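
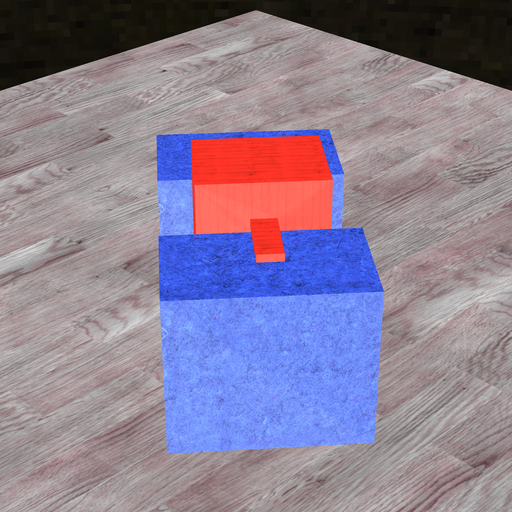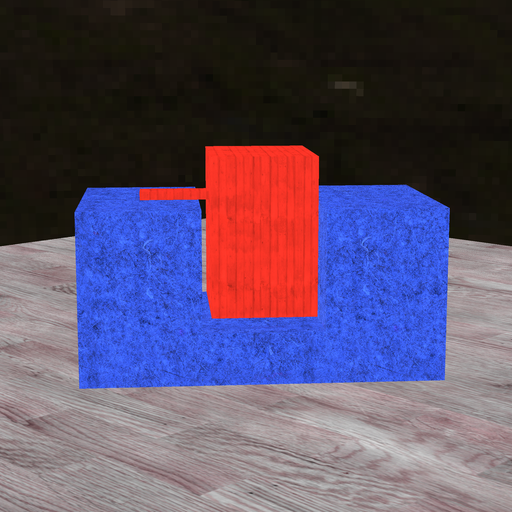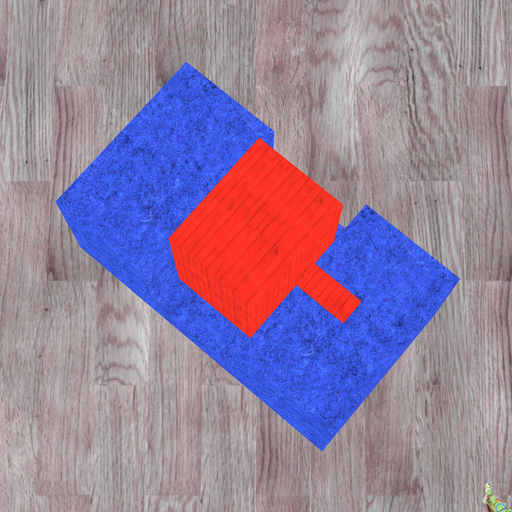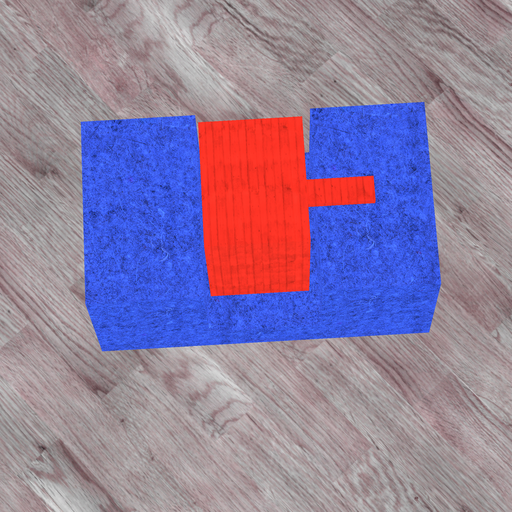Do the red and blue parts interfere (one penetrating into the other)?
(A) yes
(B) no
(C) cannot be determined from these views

(B) no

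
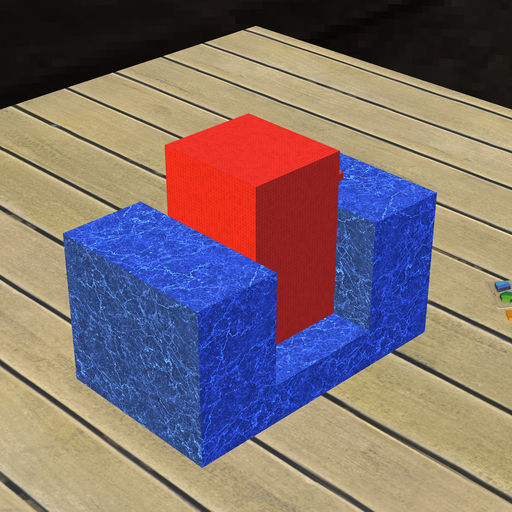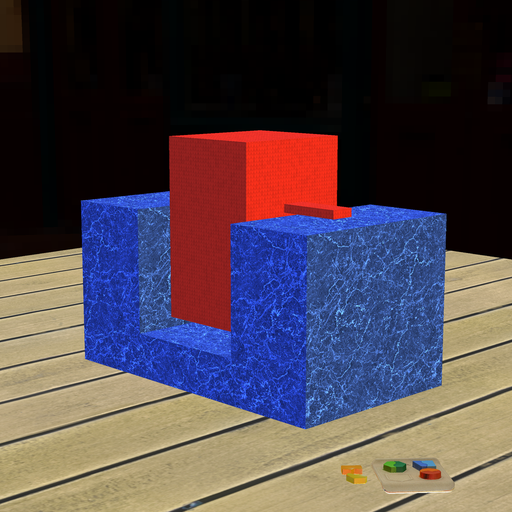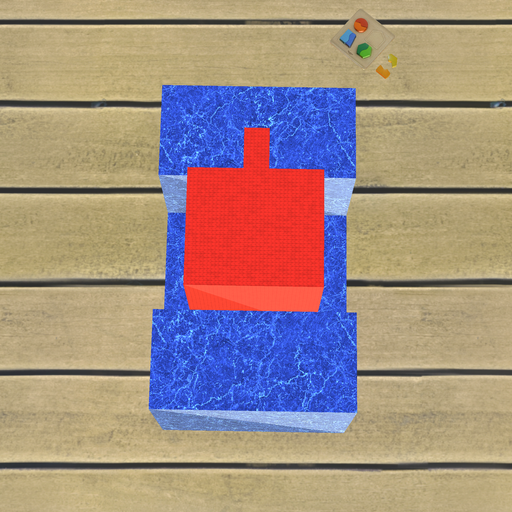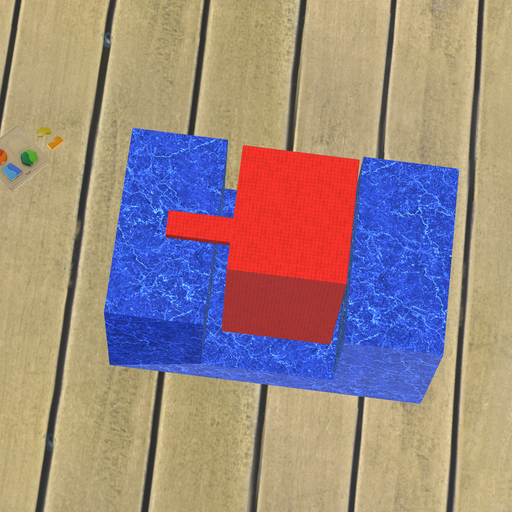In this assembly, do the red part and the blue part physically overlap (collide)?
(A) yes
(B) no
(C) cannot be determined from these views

(B) no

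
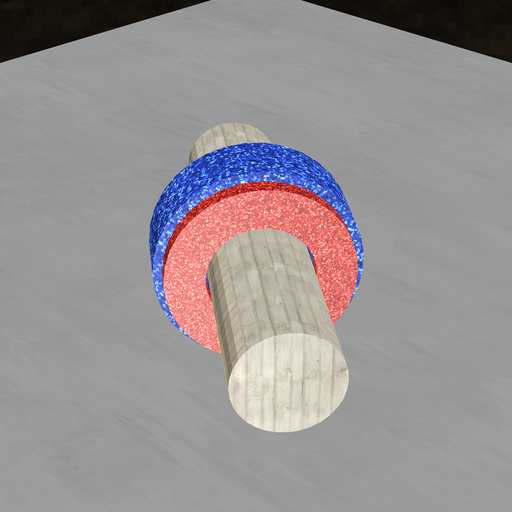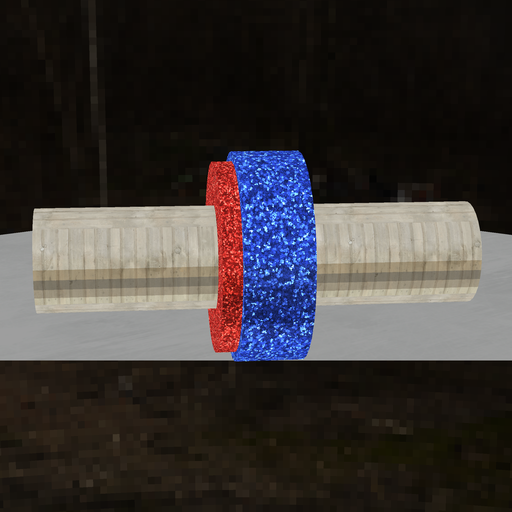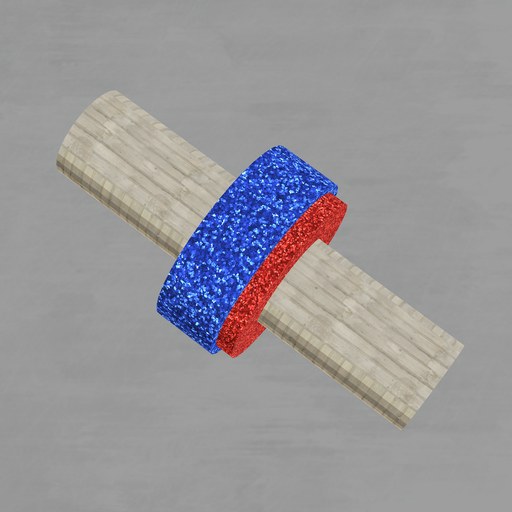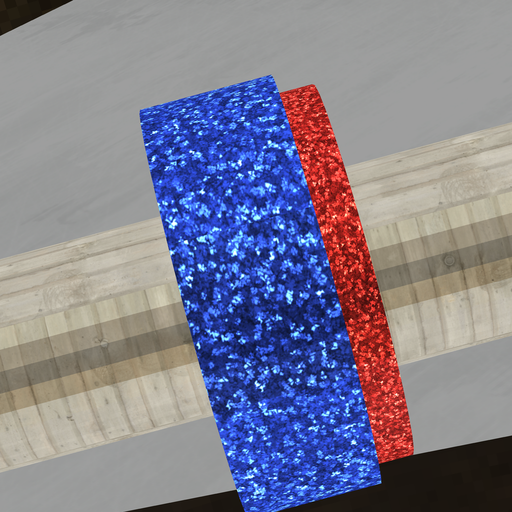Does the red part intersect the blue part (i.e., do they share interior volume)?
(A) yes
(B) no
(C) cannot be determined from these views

(A) yes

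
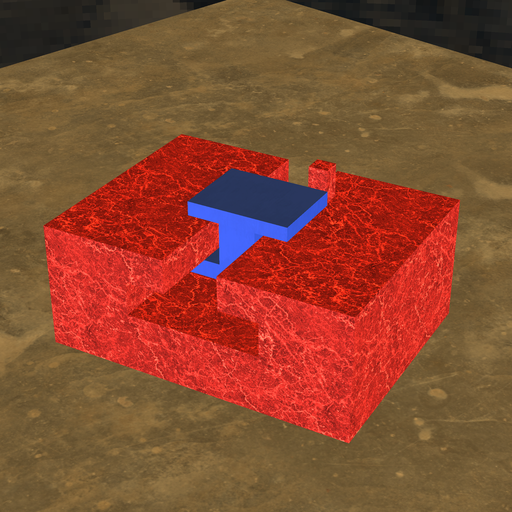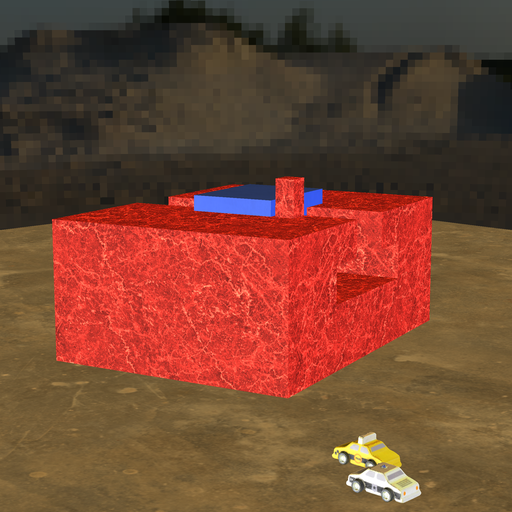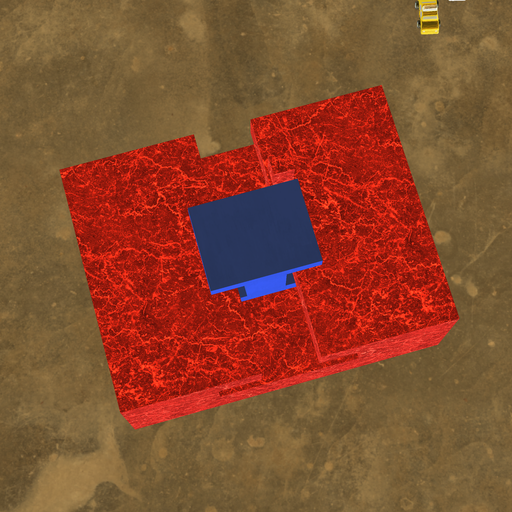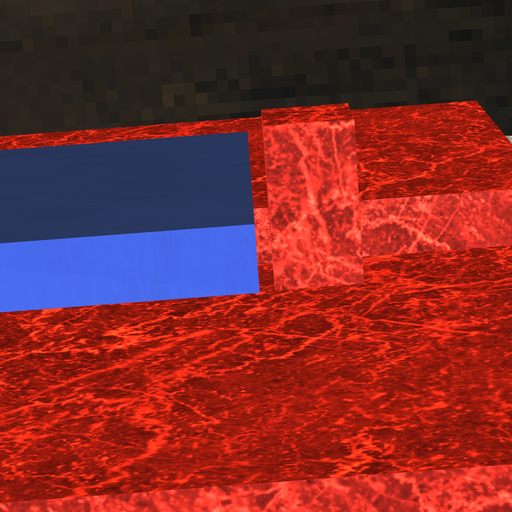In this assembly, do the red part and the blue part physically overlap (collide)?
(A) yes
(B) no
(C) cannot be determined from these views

(B) no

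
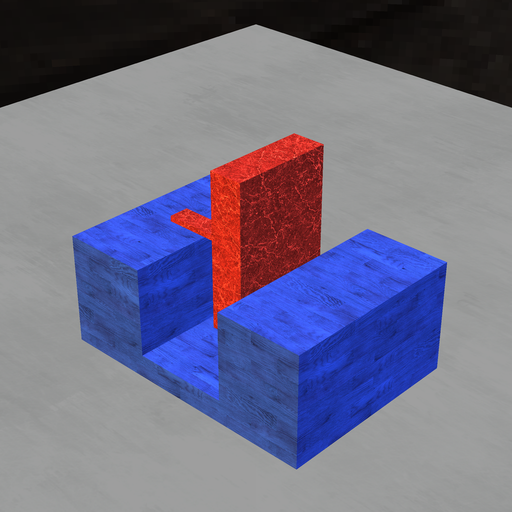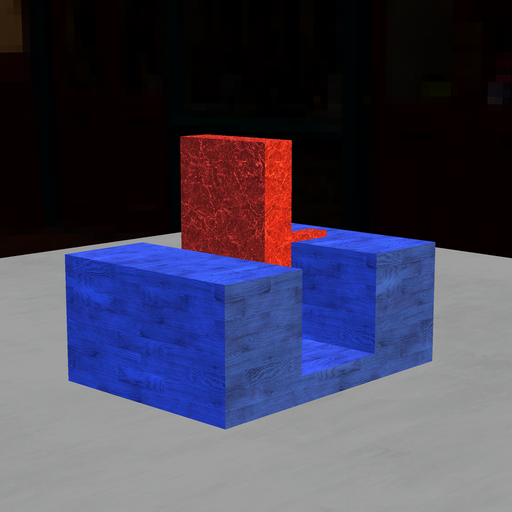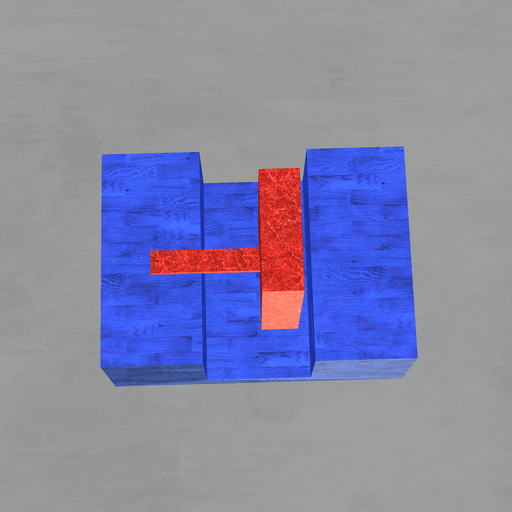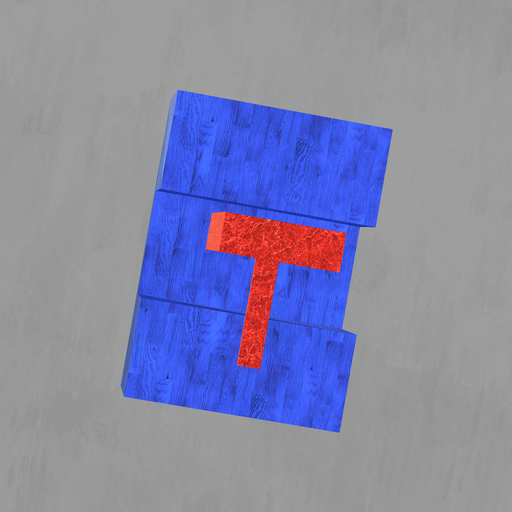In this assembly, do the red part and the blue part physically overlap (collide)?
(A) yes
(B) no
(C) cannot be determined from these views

(B) no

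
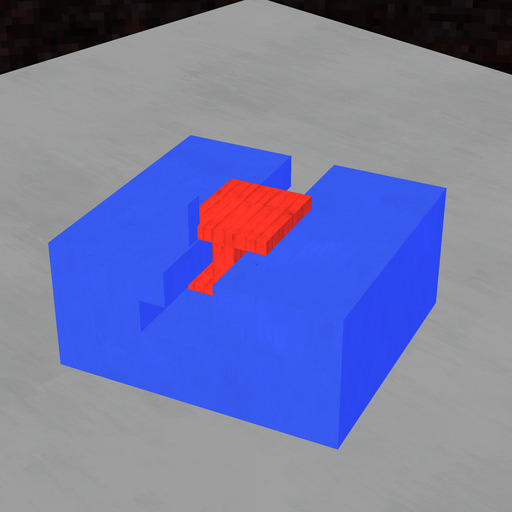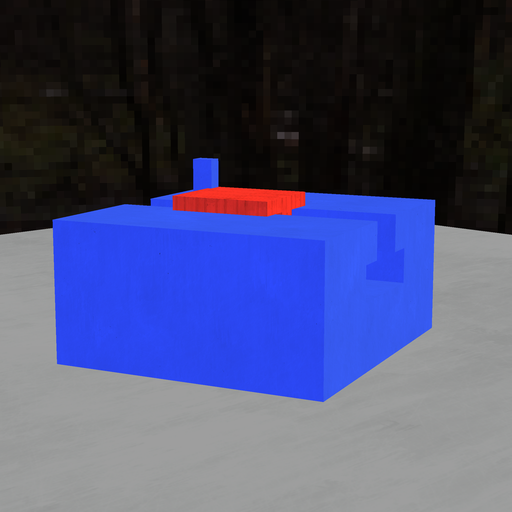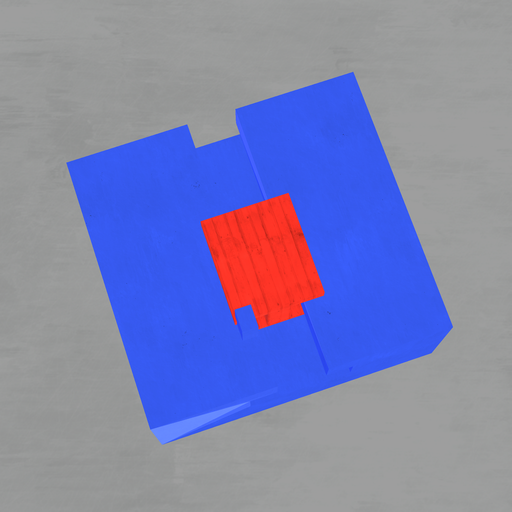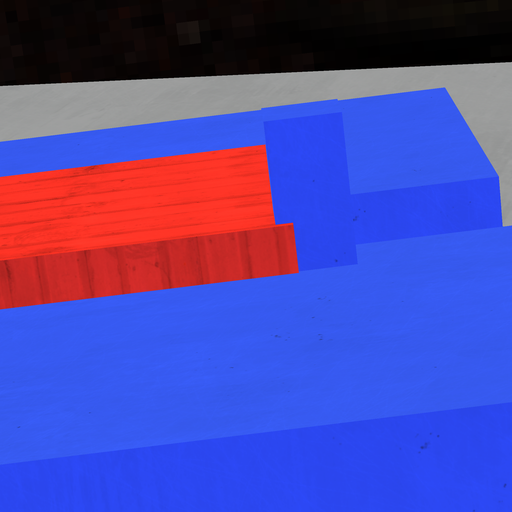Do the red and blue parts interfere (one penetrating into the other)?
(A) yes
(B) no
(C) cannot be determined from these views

(A) yes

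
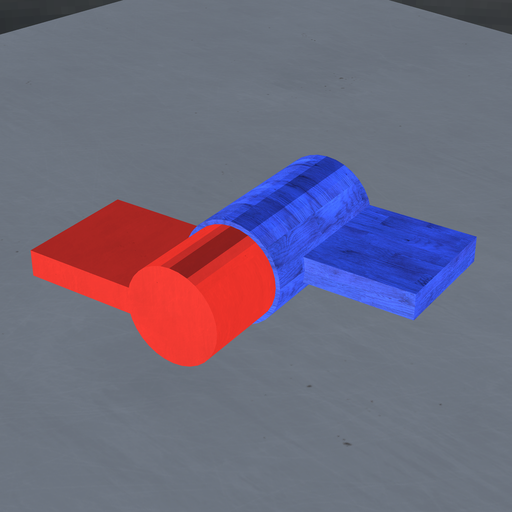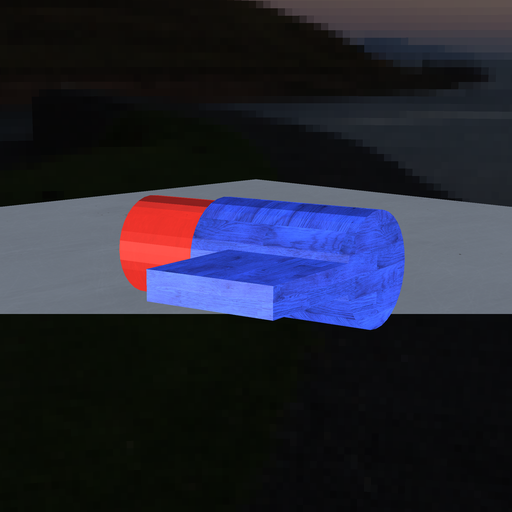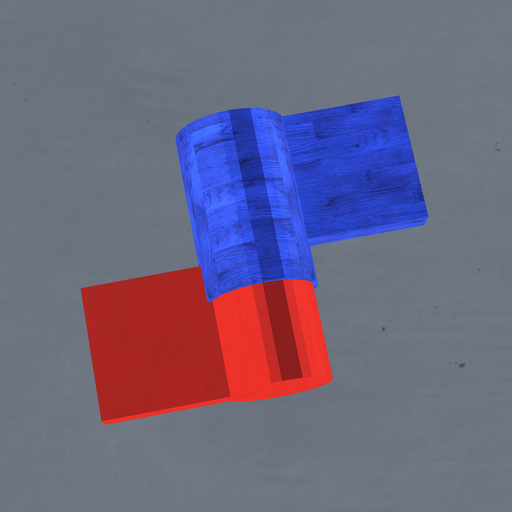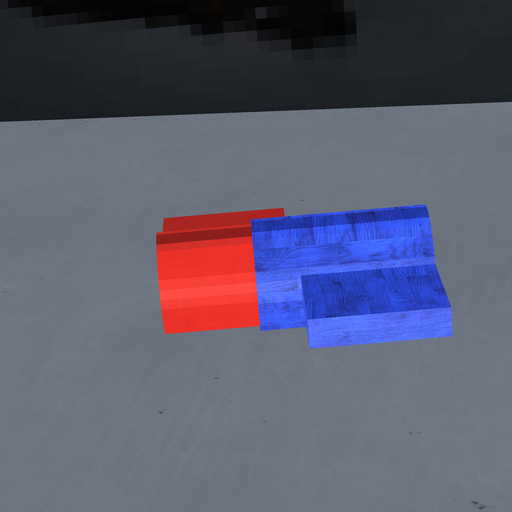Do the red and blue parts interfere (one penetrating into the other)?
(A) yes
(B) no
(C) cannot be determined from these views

(A) yes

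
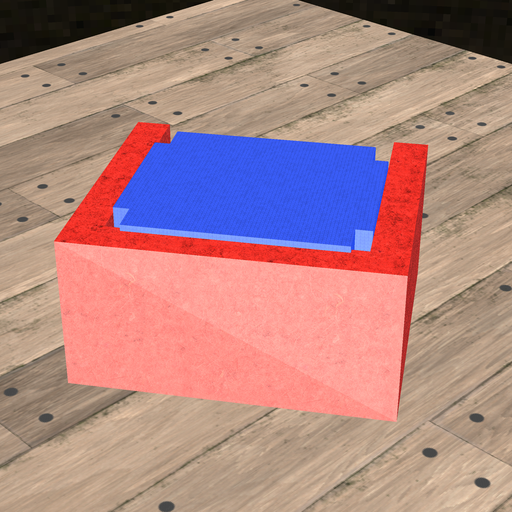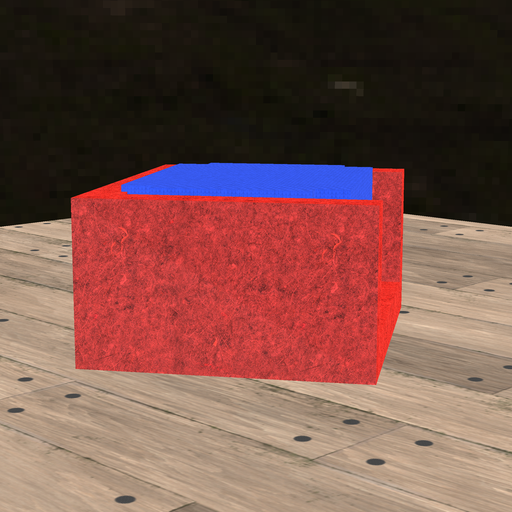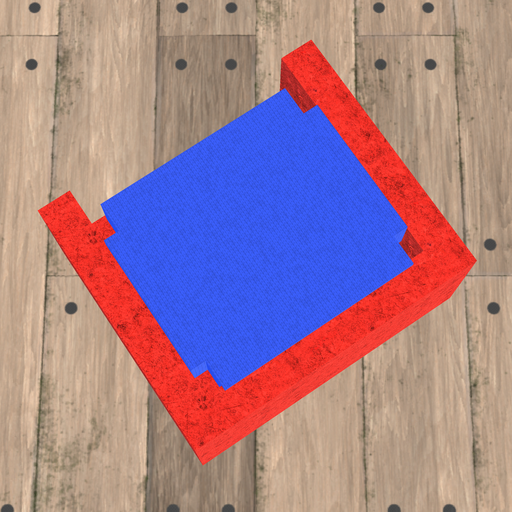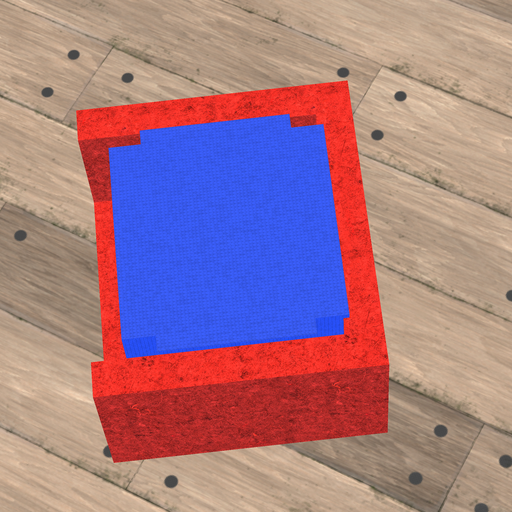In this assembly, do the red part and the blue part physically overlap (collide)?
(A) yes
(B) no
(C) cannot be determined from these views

(A) yes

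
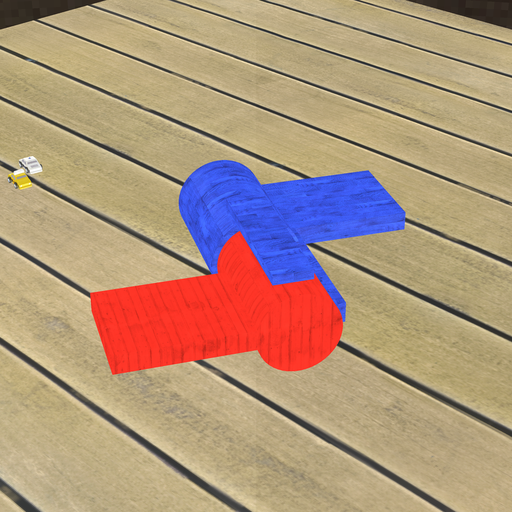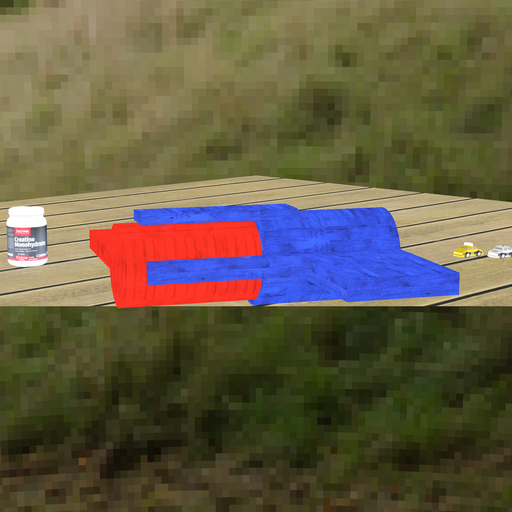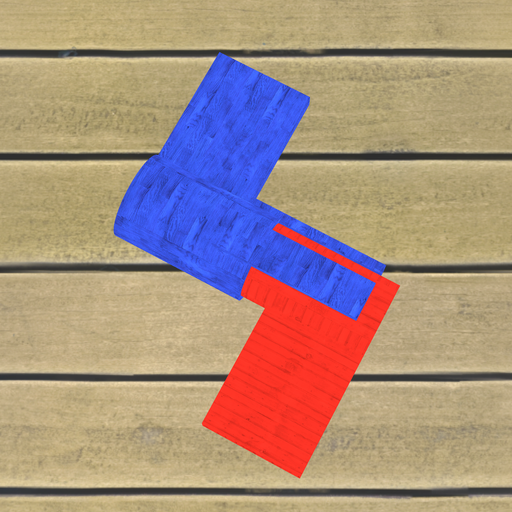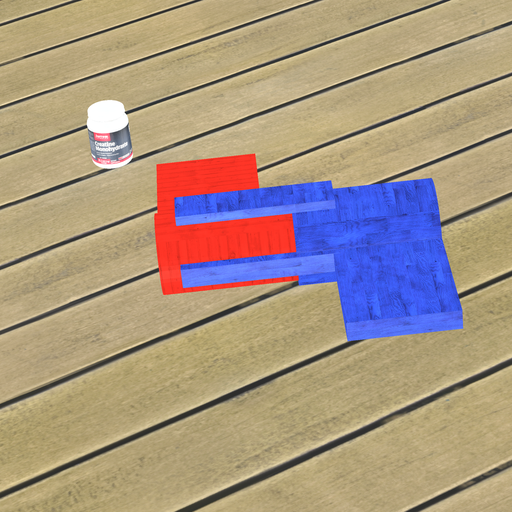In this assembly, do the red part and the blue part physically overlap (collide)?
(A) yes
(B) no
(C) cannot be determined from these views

(A) yes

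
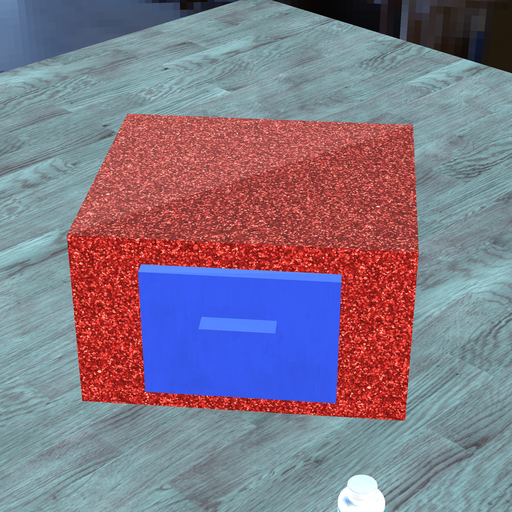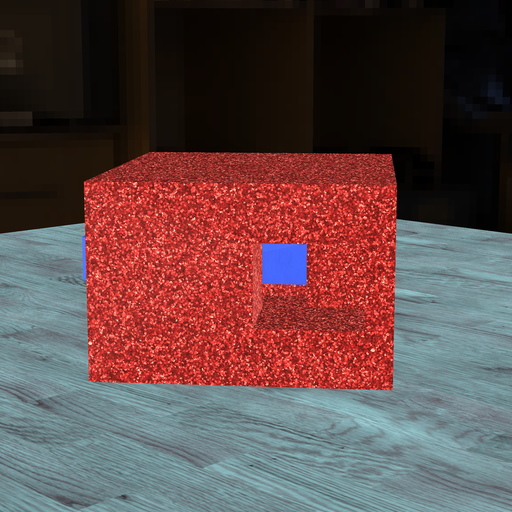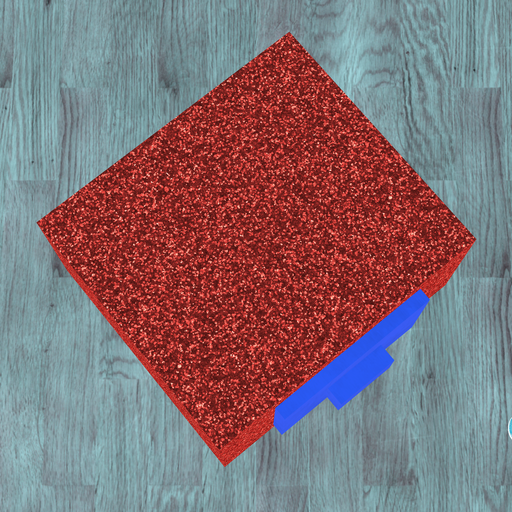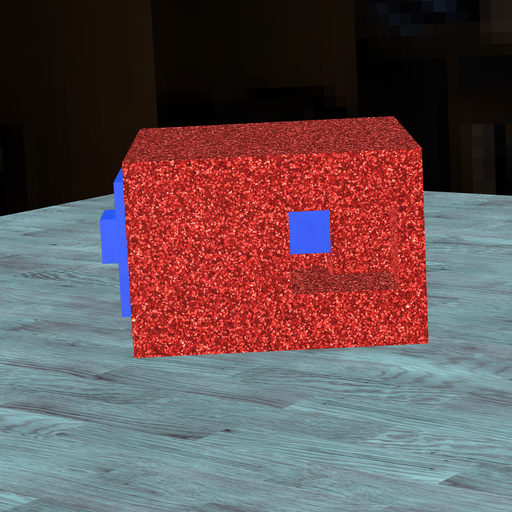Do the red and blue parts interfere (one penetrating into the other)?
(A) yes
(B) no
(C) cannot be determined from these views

(A) yes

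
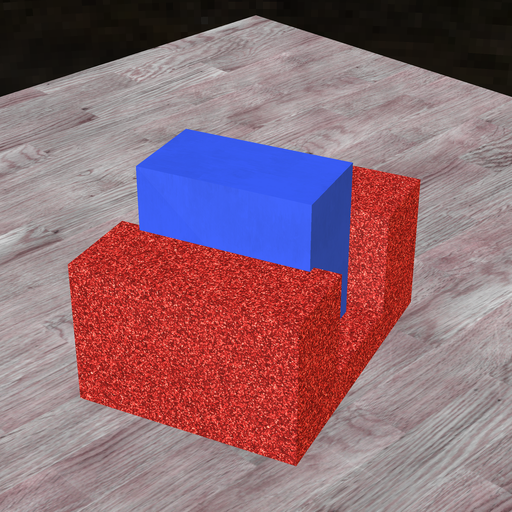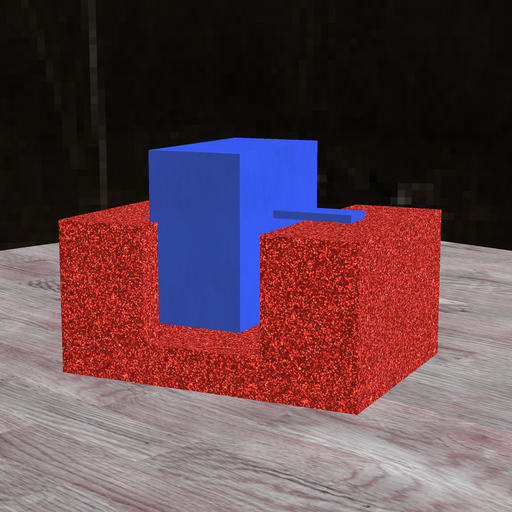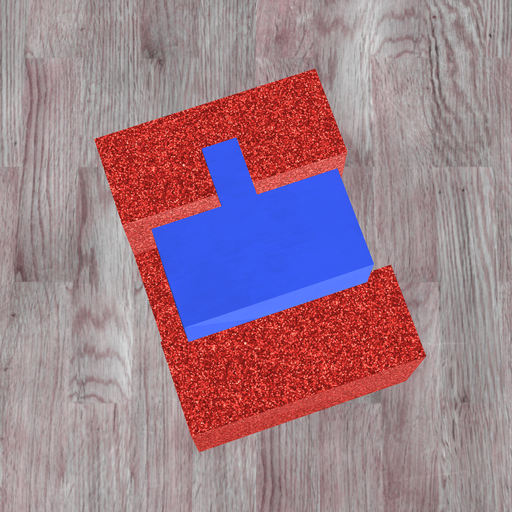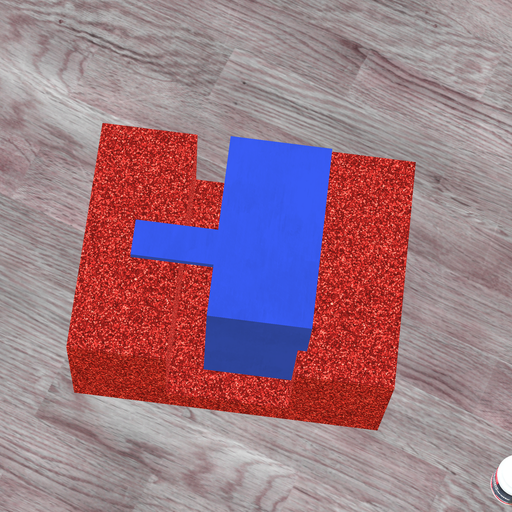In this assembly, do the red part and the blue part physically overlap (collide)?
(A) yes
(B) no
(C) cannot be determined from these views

(A) yes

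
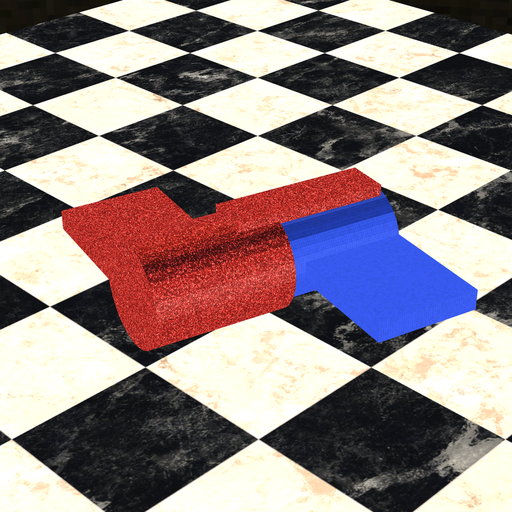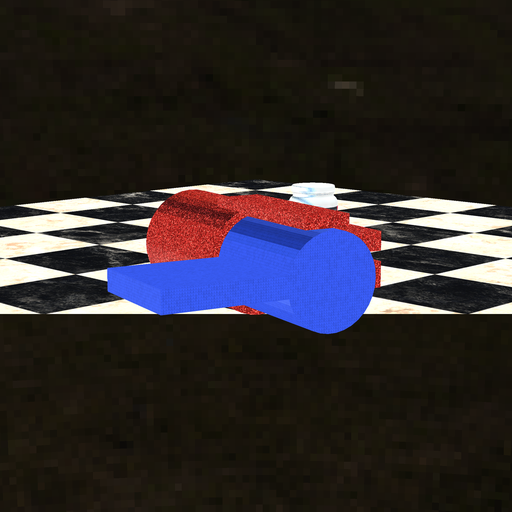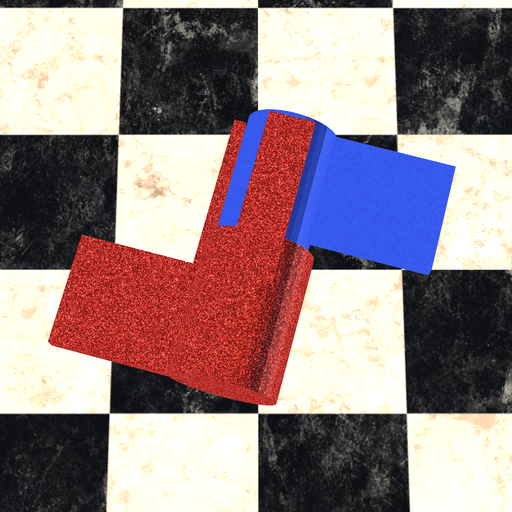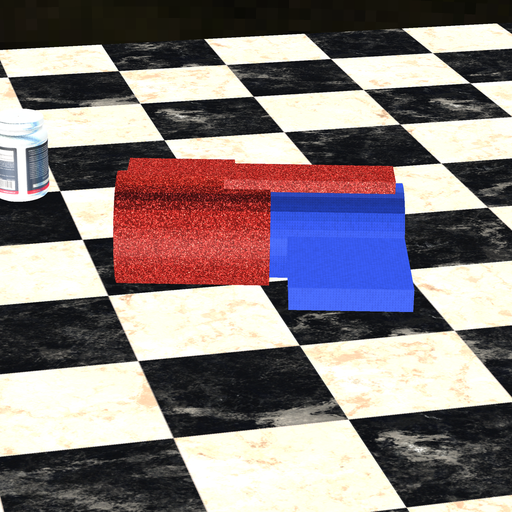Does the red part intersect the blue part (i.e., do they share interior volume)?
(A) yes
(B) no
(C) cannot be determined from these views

(A) yes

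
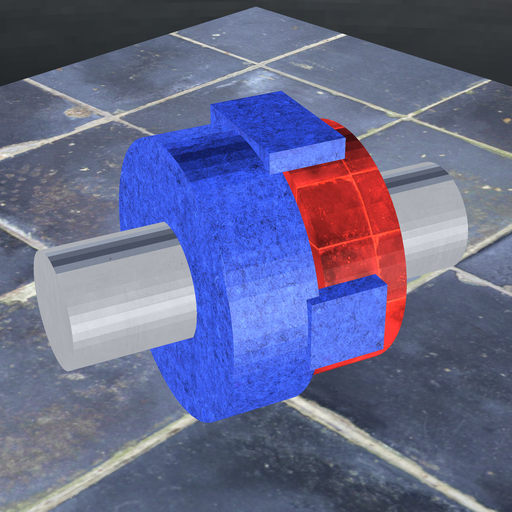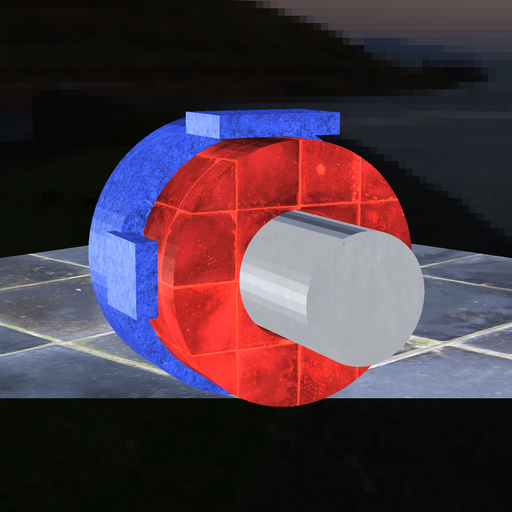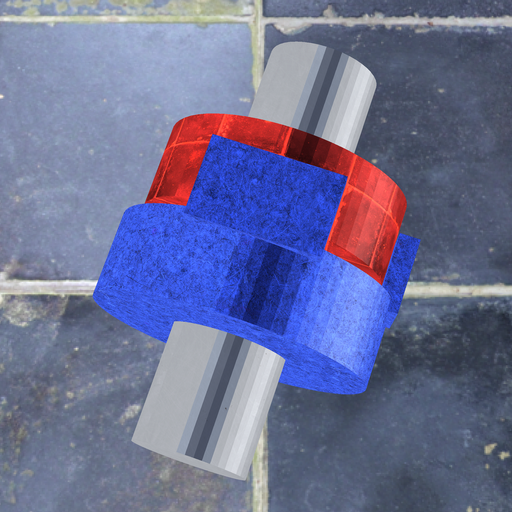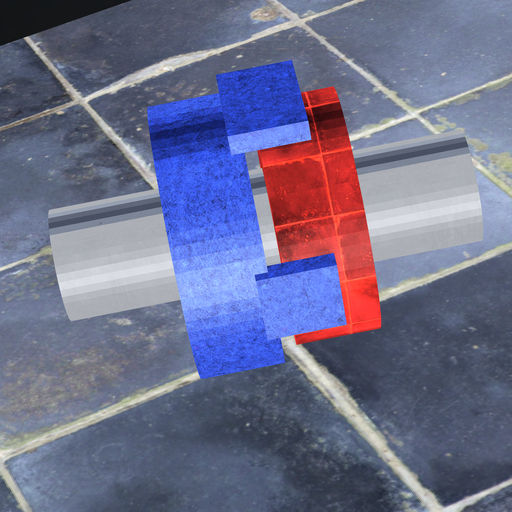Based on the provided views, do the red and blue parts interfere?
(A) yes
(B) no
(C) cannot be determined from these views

(B) no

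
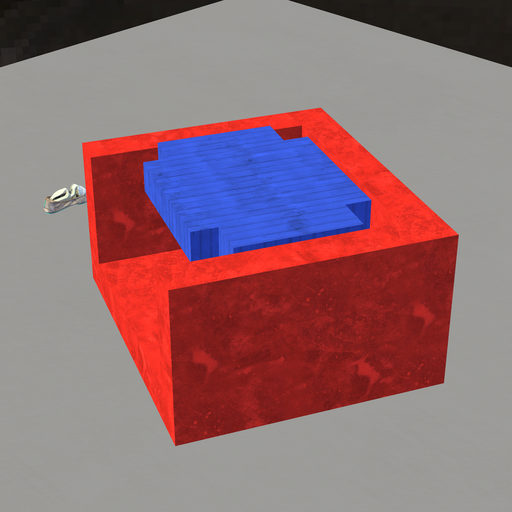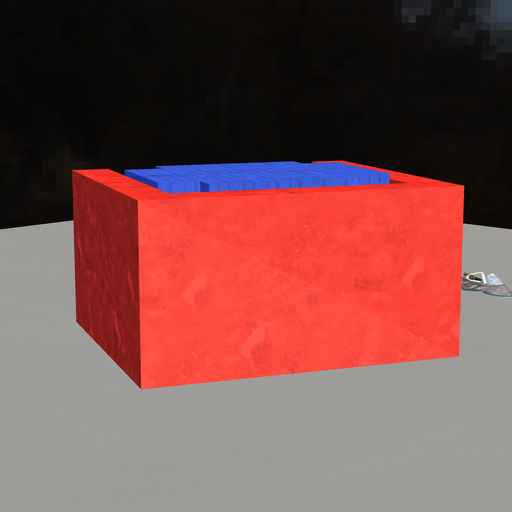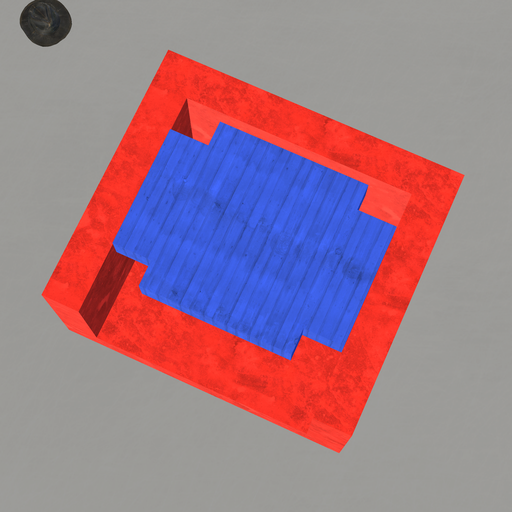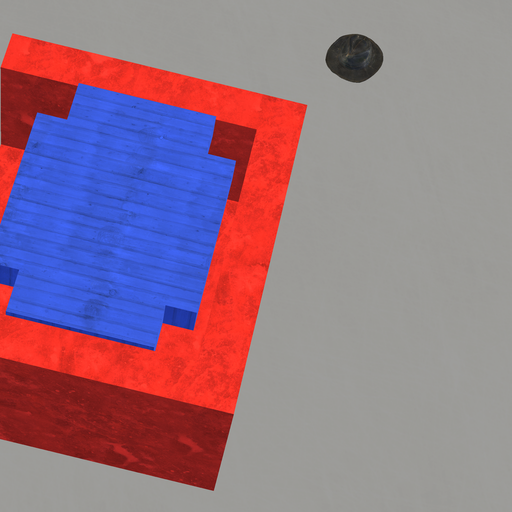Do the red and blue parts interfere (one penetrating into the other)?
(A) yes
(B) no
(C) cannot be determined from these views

(B) no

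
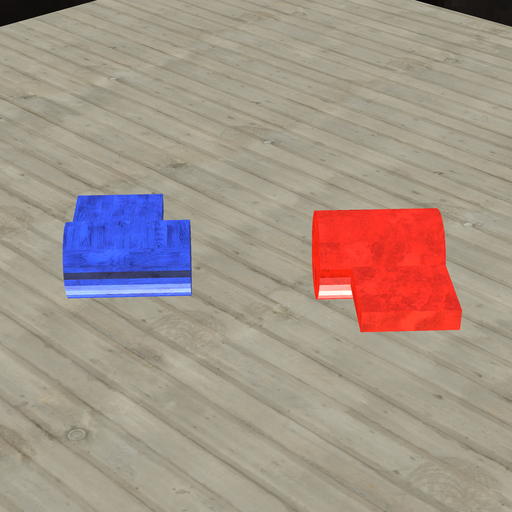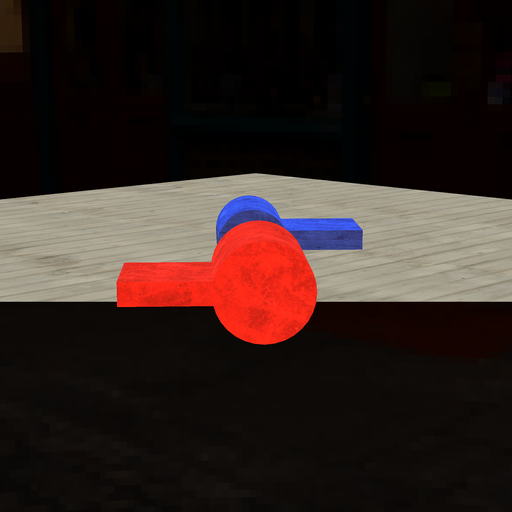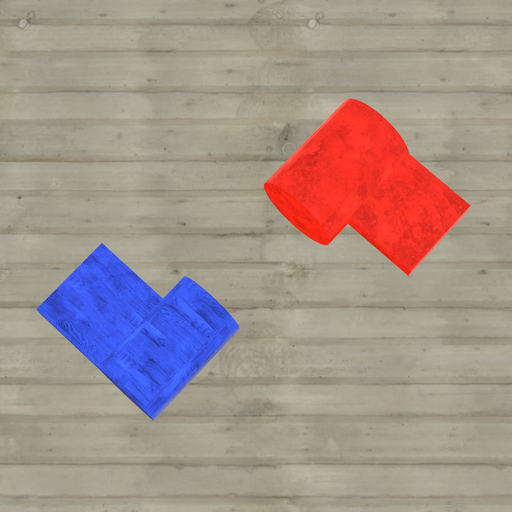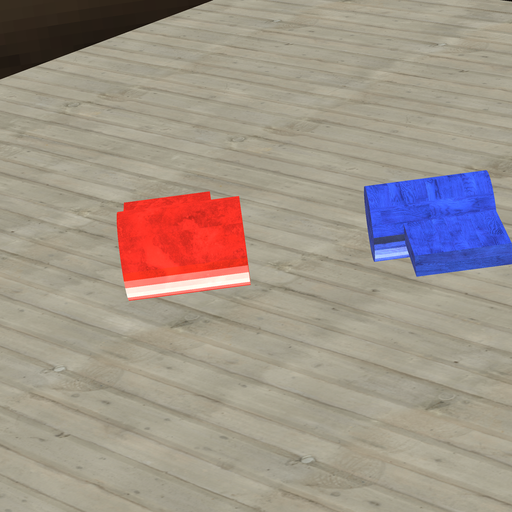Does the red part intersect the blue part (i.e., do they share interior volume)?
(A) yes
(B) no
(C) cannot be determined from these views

(B) no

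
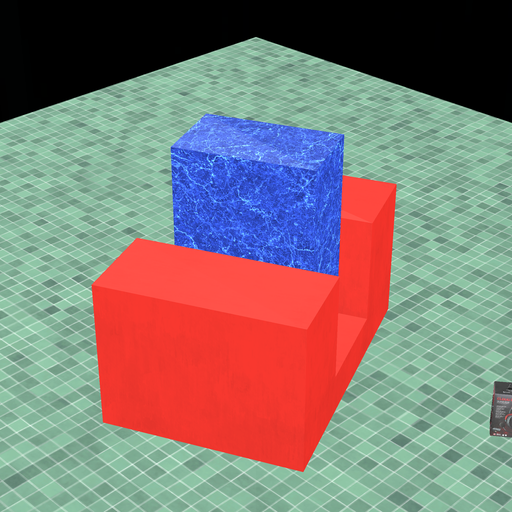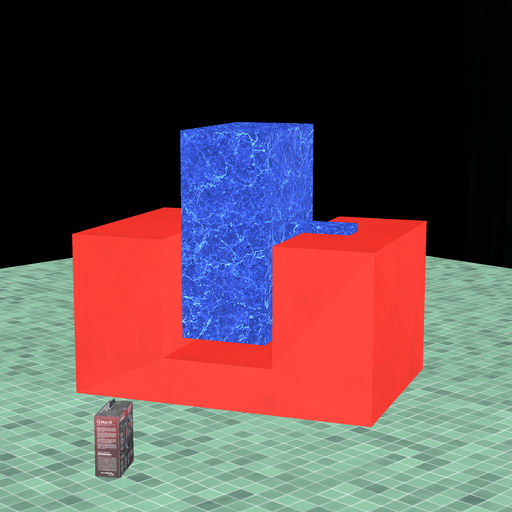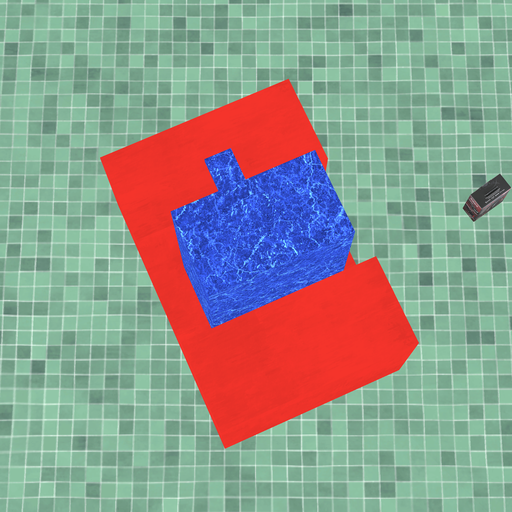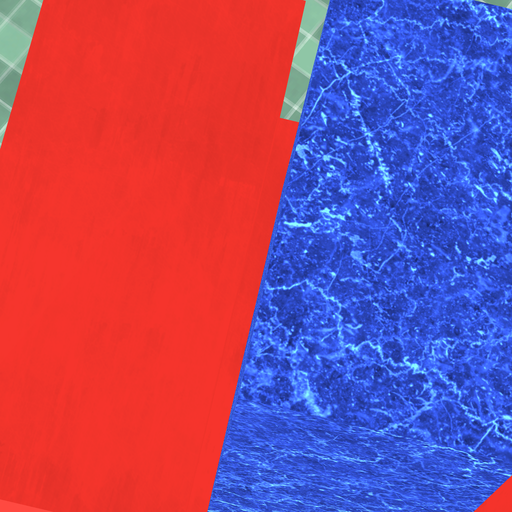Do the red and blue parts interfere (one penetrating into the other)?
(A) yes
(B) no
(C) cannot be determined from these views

(B) no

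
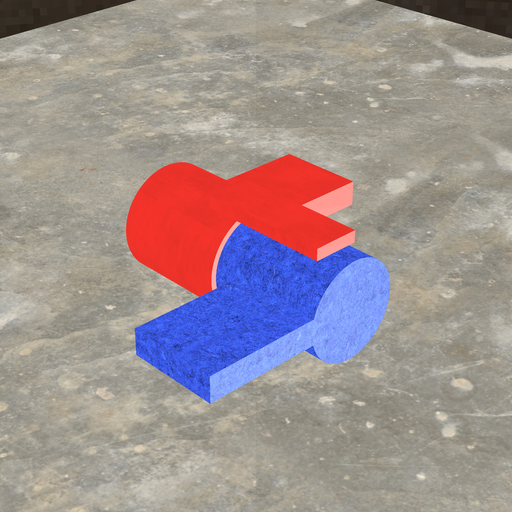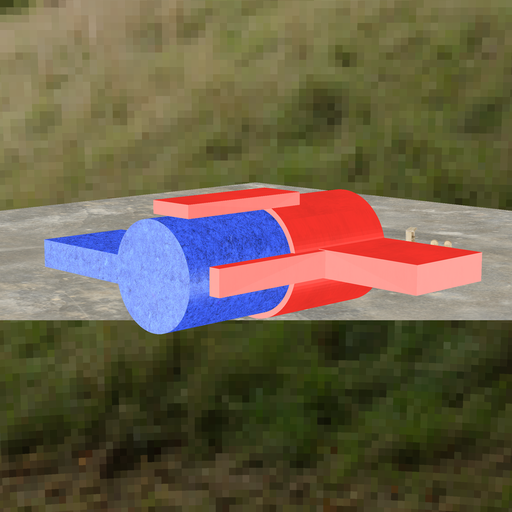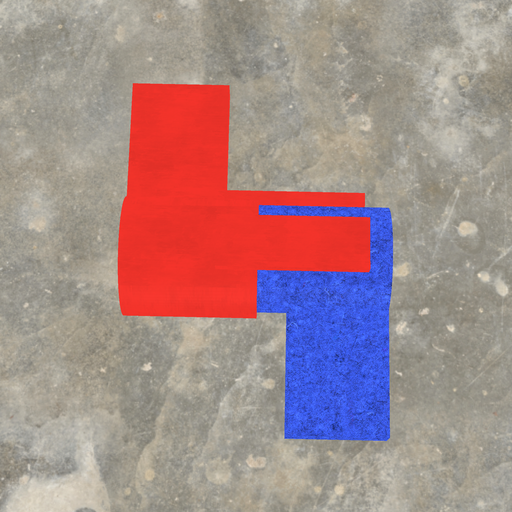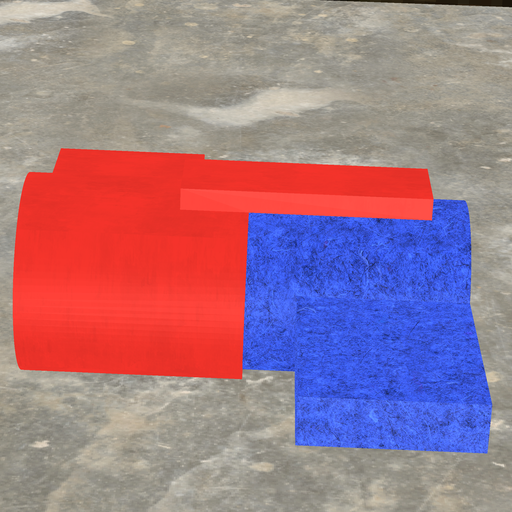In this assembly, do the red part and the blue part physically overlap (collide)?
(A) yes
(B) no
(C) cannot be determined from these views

(A) yes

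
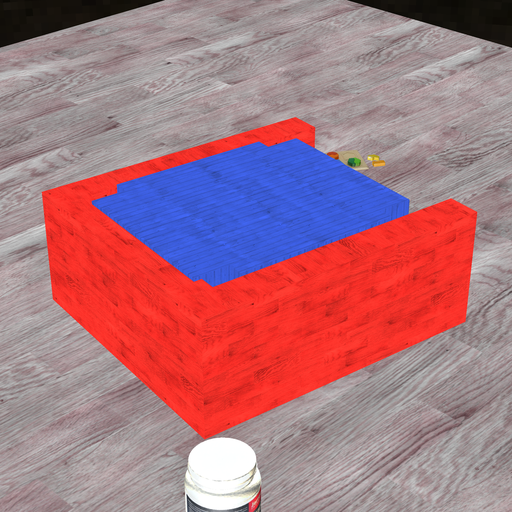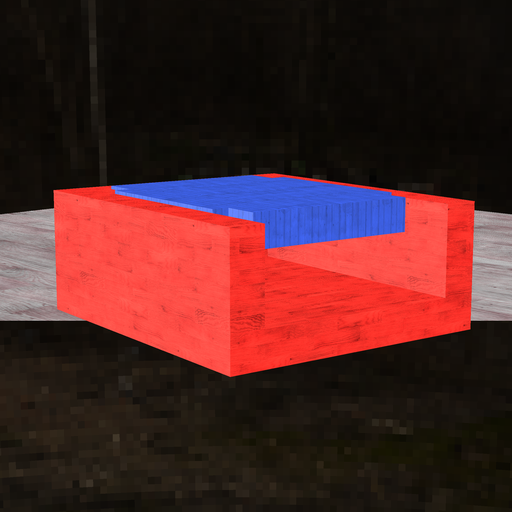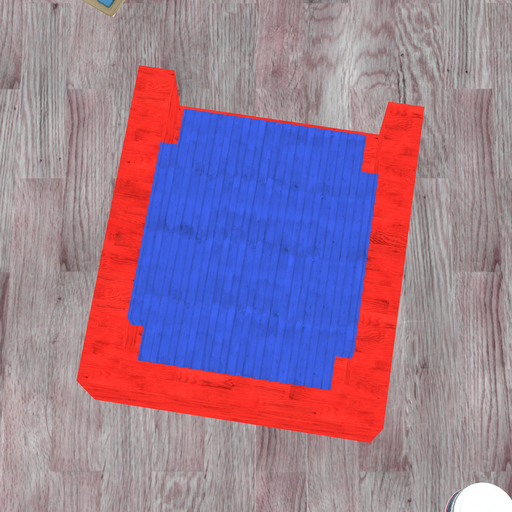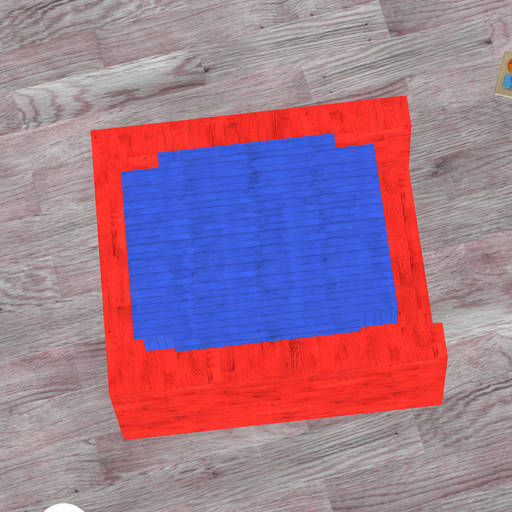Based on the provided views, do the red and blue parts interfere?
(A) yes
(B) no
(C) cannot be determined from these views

(A) yes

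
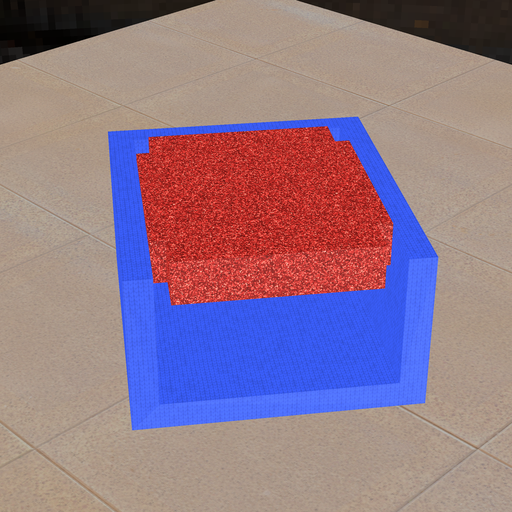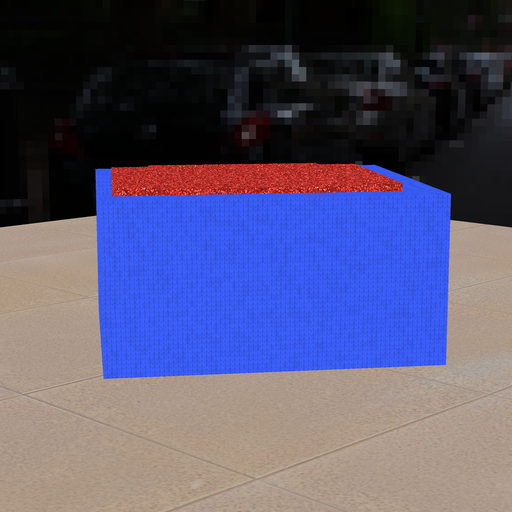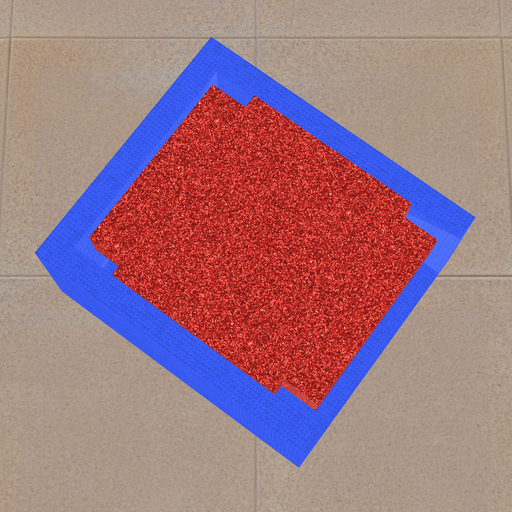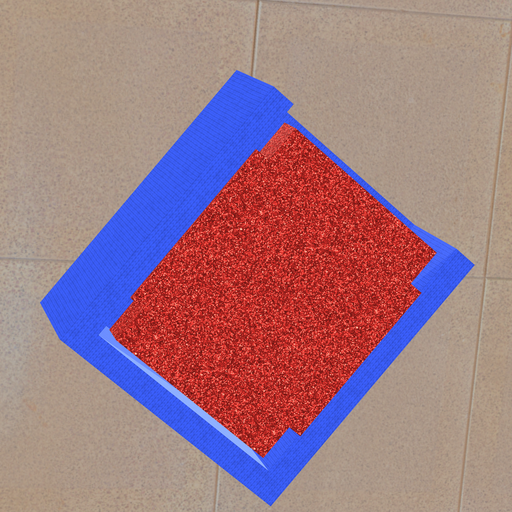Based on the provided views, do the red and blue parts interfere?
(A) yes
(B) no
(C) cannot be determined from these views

(B) no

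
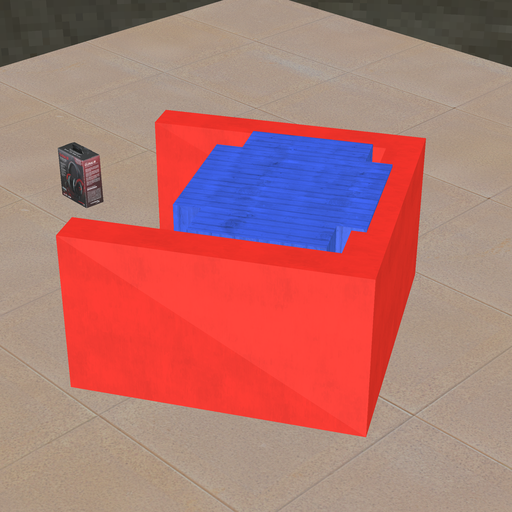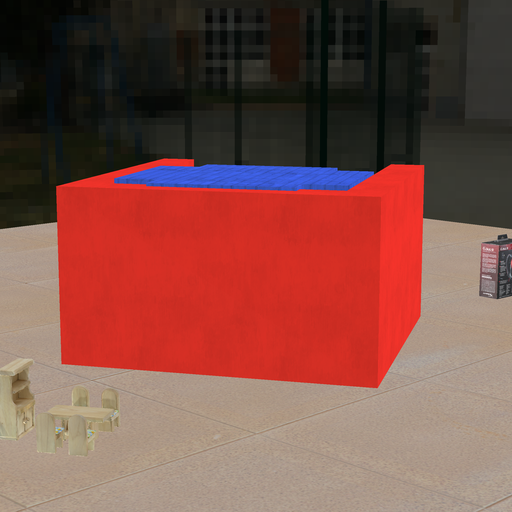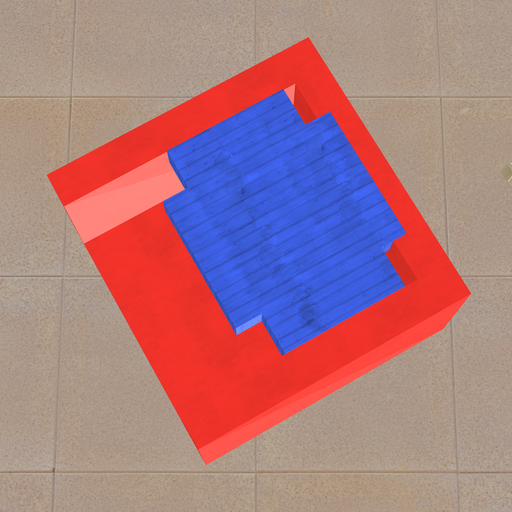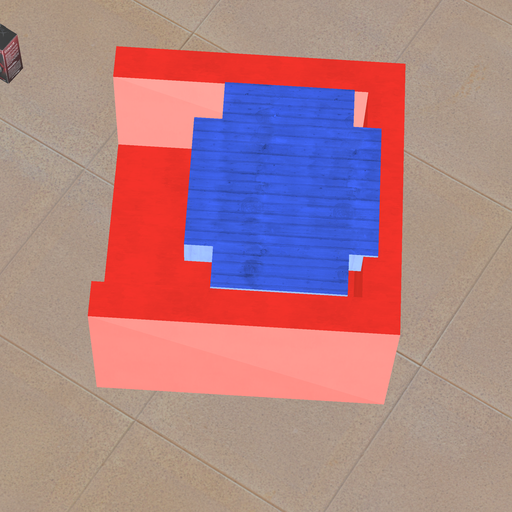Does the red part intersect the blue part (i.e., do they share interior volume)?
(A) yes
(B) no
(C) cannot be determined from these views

(A) yes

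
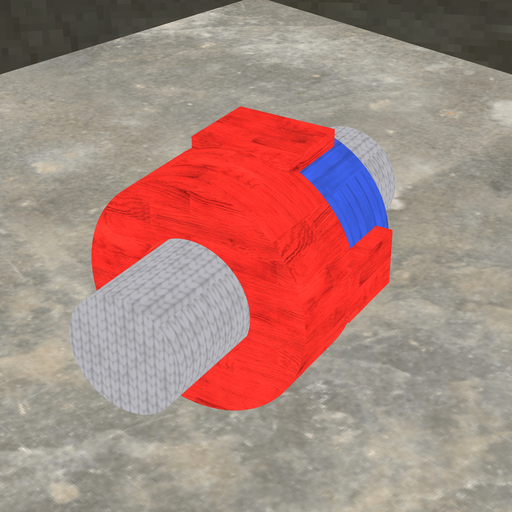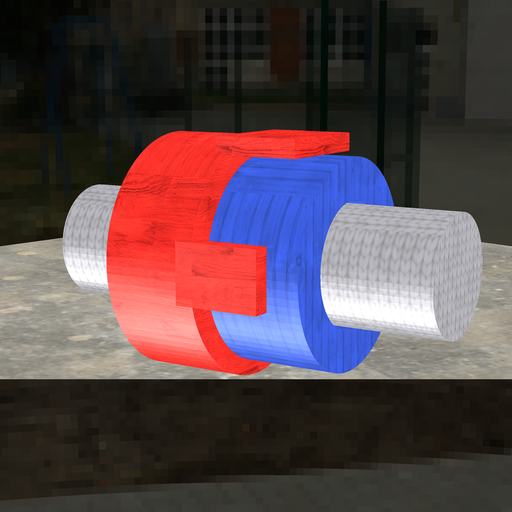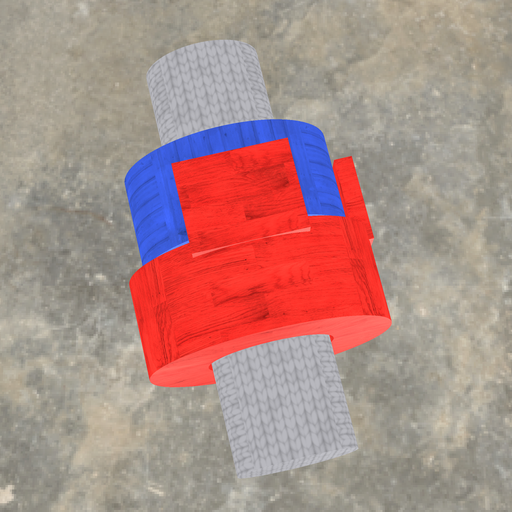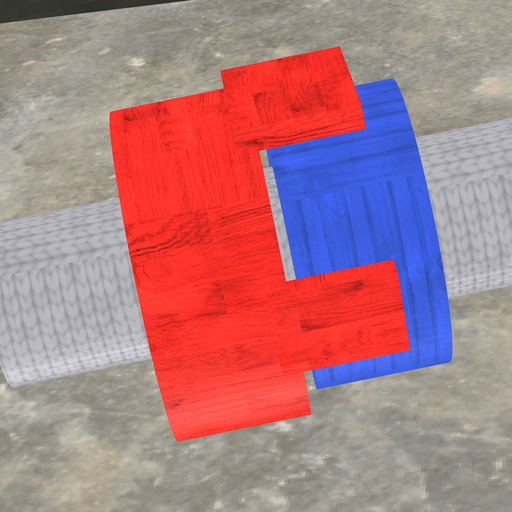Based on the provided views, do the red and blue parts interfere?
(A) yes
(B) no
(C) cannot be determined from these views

(B) no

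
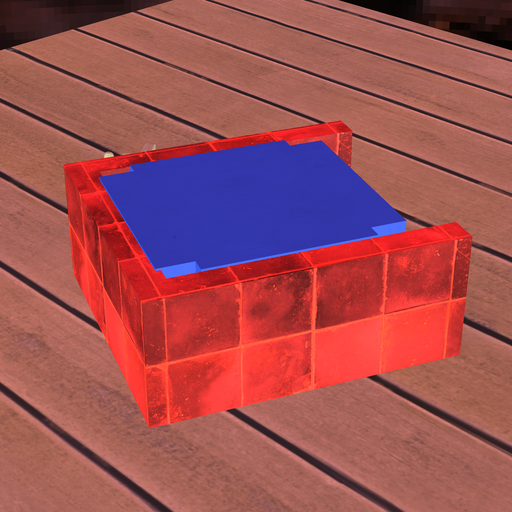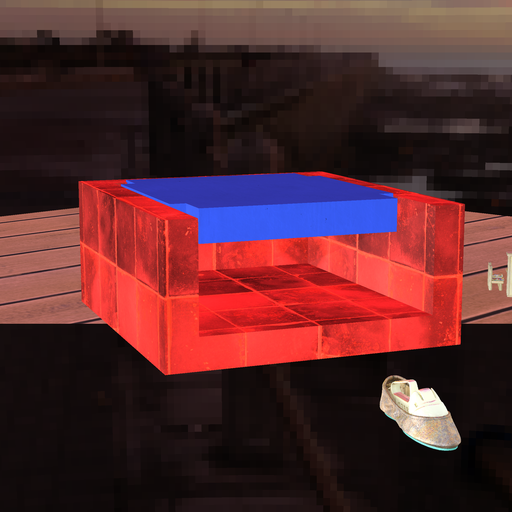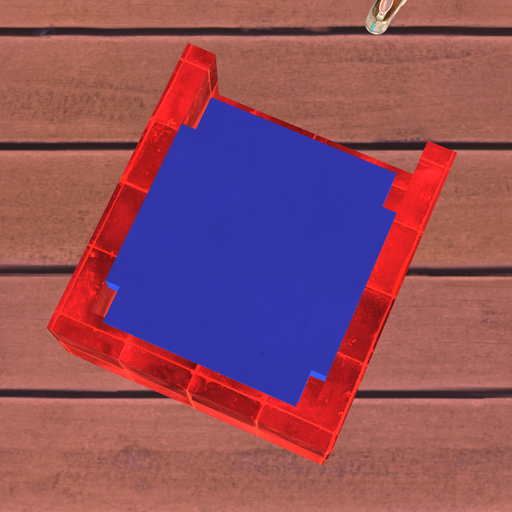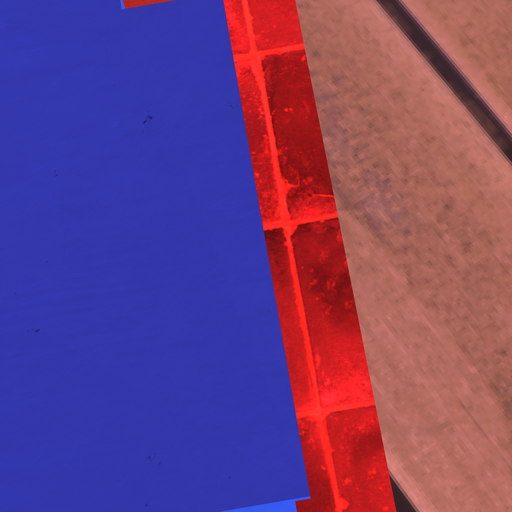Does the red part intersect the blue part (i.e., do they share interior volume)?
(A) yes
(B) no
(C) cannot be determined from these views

(A) yes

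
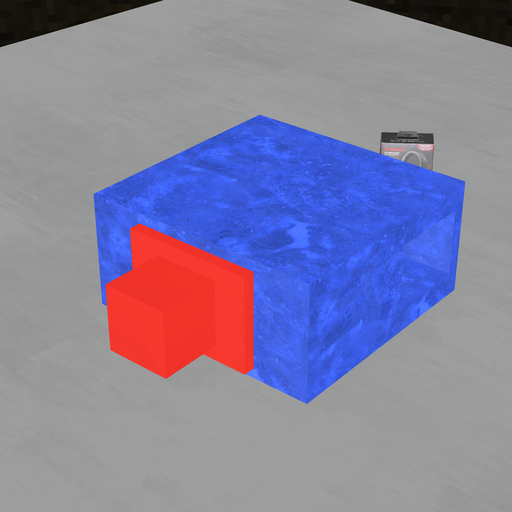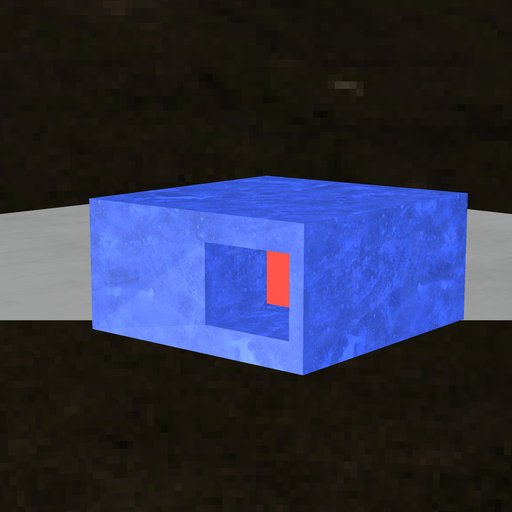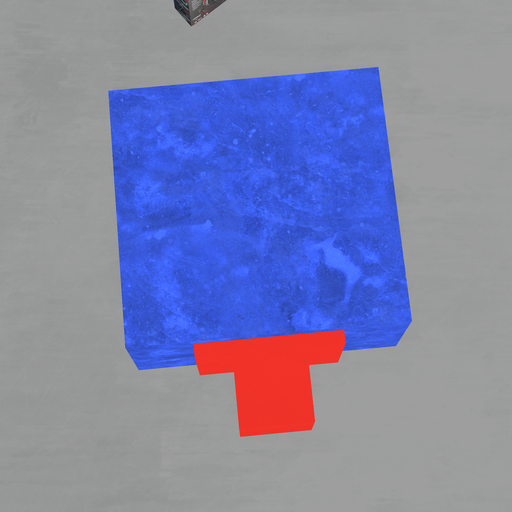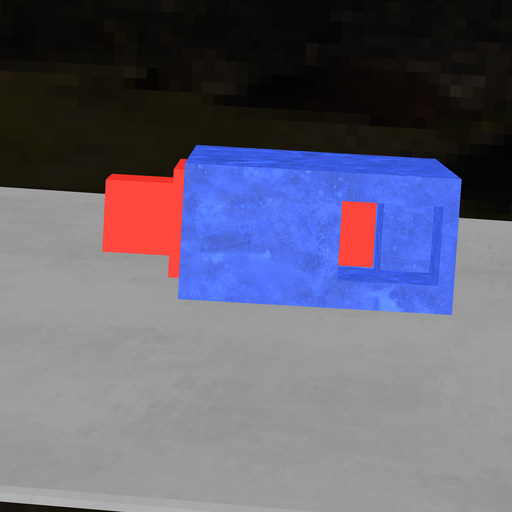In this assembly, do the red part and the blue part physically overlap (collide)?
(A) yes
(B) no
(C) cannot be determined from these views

(B) no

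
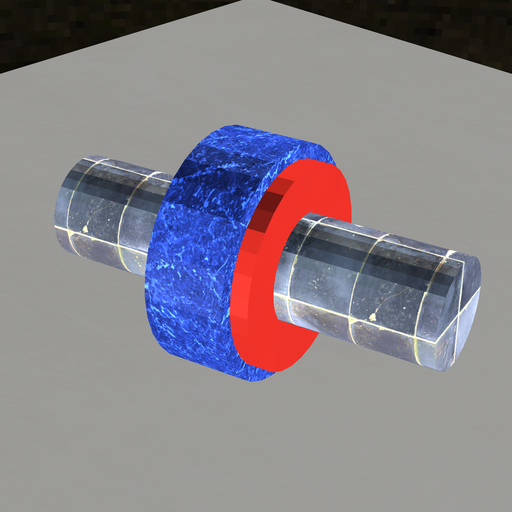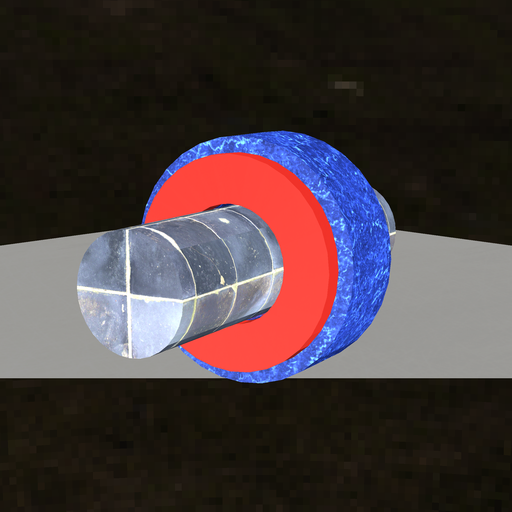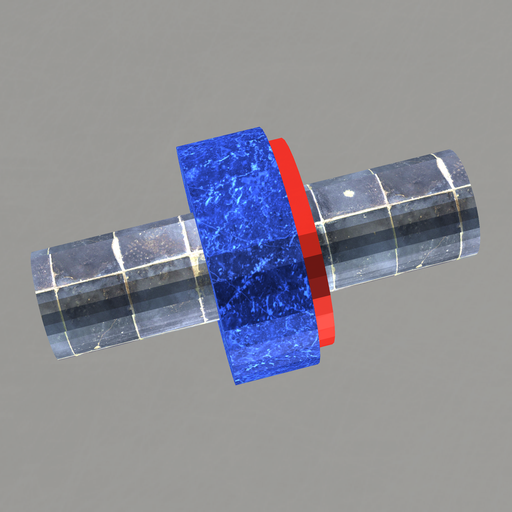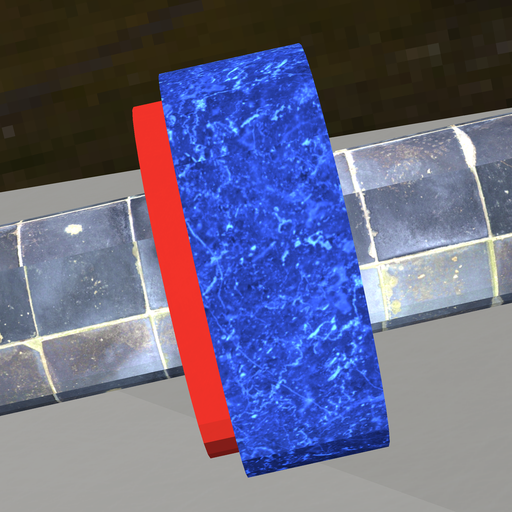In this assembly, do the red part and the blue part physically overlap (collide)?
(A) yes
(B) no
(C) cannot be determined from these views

(A) yes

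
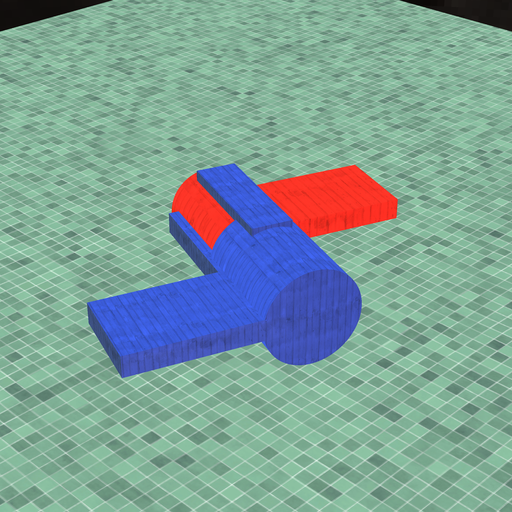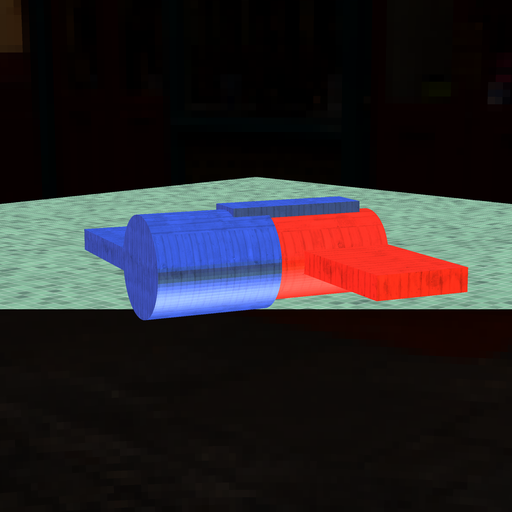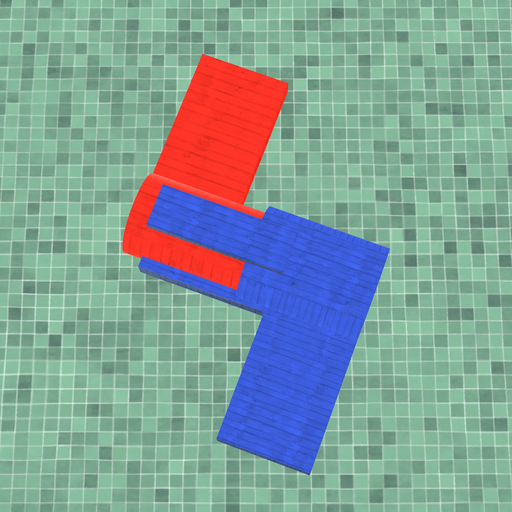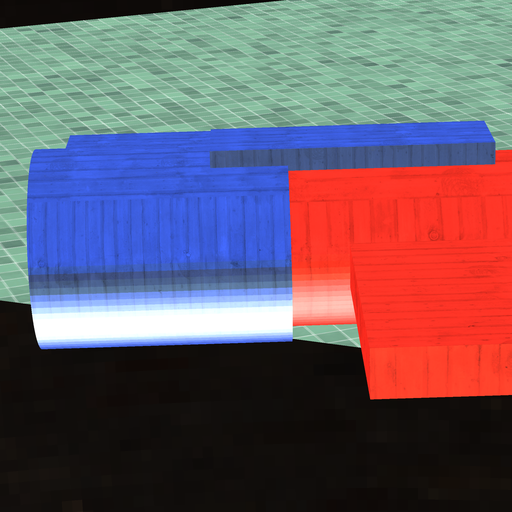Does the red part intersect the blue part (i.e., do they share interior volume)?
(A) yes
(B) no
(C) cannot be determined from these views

(A) yes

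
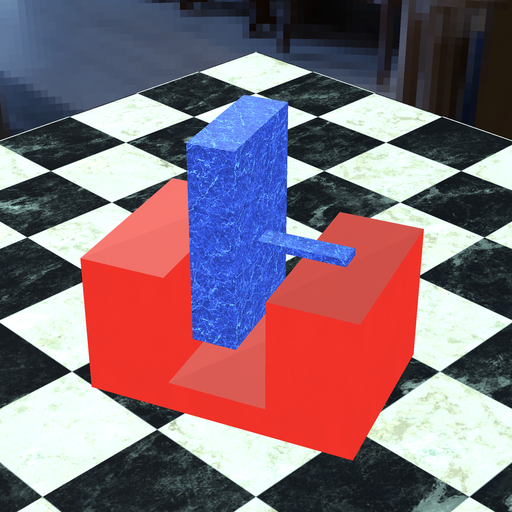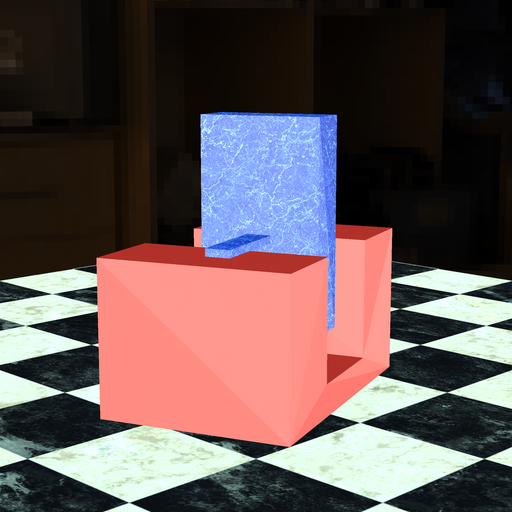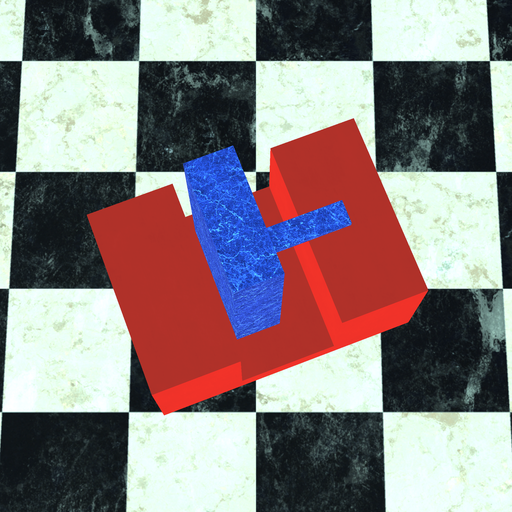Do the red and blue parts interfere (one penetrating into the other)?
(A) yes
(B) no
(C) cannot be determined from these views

(B) no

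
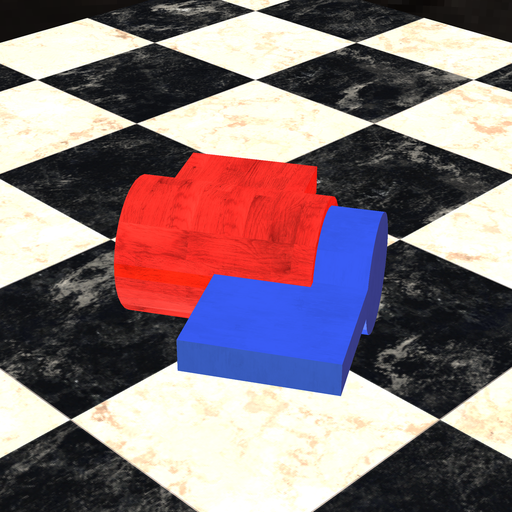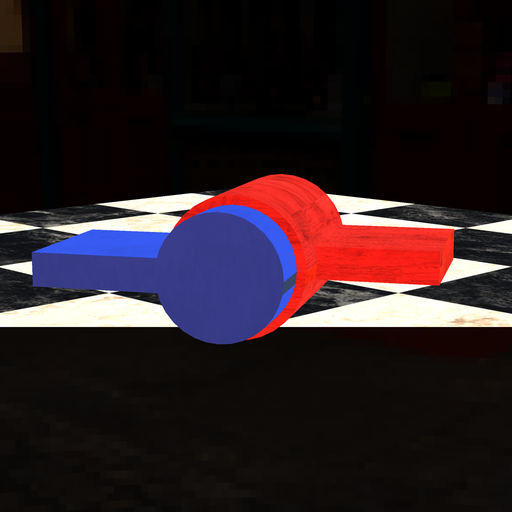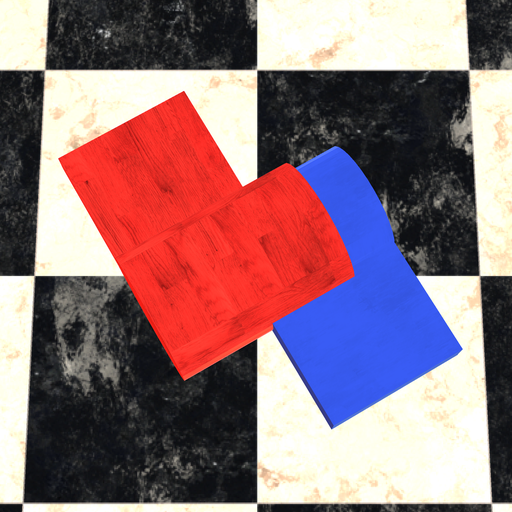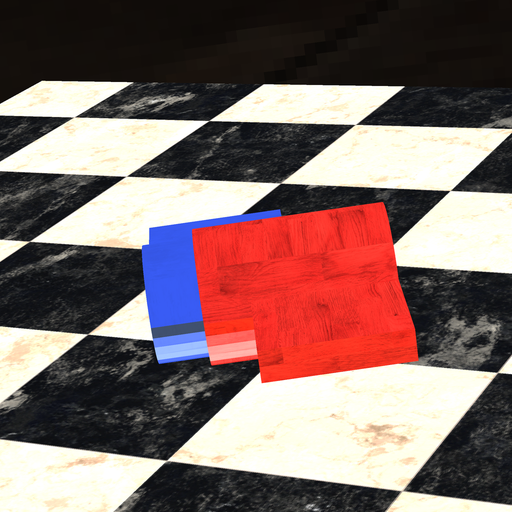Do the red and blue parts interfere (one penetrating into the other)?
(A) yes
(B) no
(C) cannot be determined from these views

(A) yes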